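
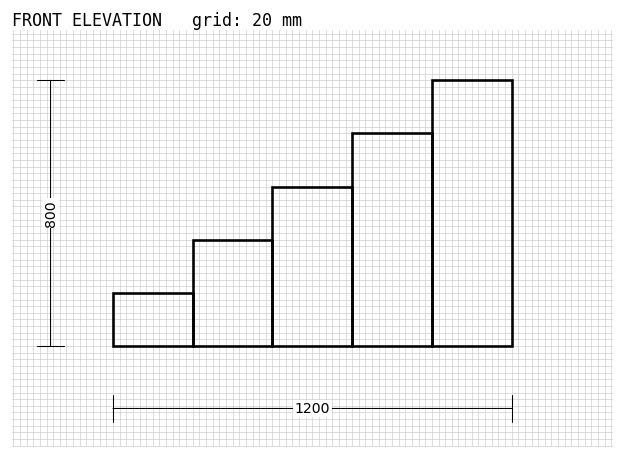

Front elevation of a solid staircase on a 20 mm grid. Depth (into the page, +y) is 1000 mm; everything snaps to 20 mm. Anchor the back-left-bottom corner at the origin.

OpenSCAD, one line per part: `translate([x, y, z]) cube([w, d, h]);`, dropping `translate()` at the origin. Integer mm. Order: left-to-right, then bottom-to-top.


cube([240, 1000, 160]);
translate([240, 0, 0]) cube([240, 1000, 320]);
translate([480, 0, 0]) cube([240, 1000, 480]);
translate([720, 0, 0]) cube([240, 1000, 640]);
translate([960, 0, 0]) cube([240, 1000, 800]);


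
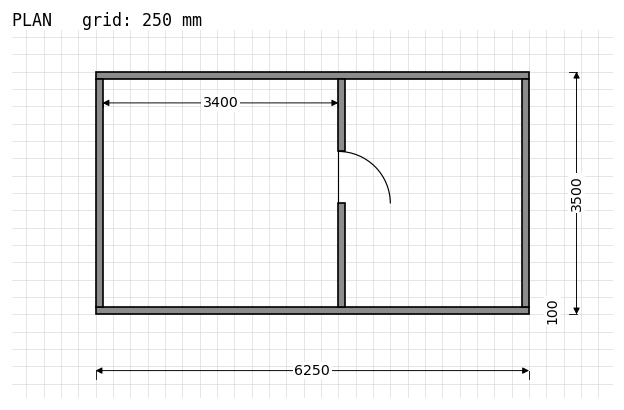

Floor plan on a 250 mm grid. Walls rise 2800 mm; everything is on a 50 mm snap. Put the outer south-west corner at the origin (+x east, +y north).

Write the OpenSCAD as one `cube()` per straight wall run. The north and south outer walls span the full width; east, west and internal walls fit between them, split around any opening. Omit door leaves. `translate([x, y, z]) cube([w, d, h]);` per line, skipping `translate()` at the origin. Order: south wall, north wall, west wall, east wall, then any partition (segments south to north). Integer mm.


cube([6250, 100, 2800]);
translate([0, 3400, 0]) cube([6250, 100, 2800]);
translate([0, 100, 0]) cube([100, 3300, 2800]);
translate([6150, 100, 0]) cube([100, 3300, 2800]);
translate([3500, 100, 0]) cube([100, 1500, 2800]);
translate([3500, 2350, 0]) cube([100, 1050, 2800]);


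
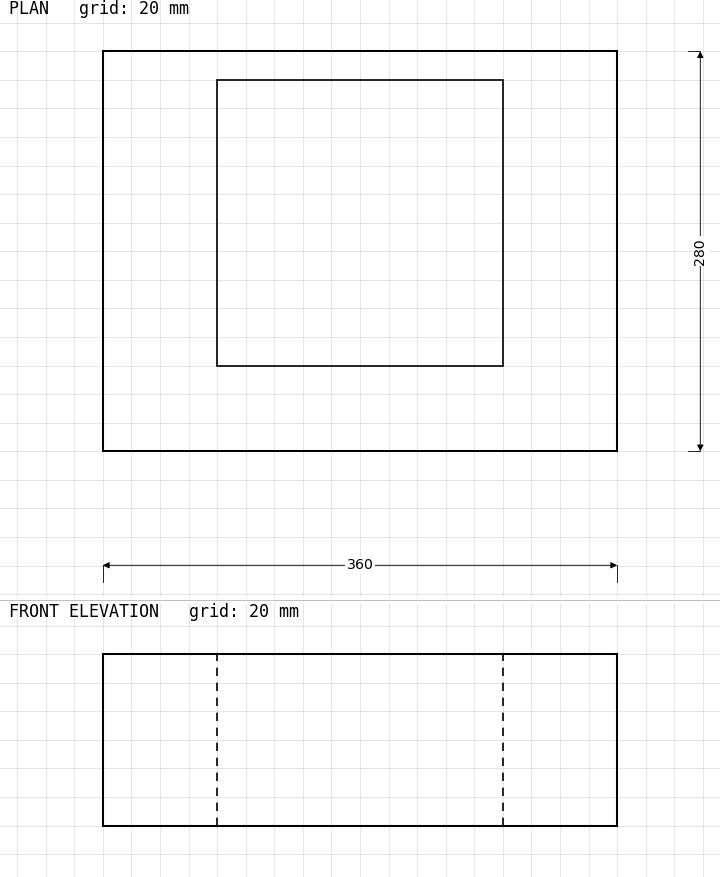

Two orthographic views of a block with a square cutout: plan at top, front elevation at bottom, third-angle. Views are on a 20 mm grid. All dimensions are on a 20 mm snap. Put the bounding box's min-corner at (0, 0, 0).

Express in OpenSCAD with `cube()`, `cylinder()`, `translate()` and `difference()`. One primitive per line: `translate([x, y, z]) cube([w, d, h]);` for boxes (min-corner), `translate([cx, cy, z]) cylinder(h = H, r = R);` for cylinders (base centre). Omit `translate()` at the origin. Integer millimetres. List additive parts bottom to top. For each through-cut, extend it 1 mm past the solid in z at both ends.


difference() {
  cube([360, 280, 120]);
  translate([80, 60, -1]) cube([200, 200, 122]);
}


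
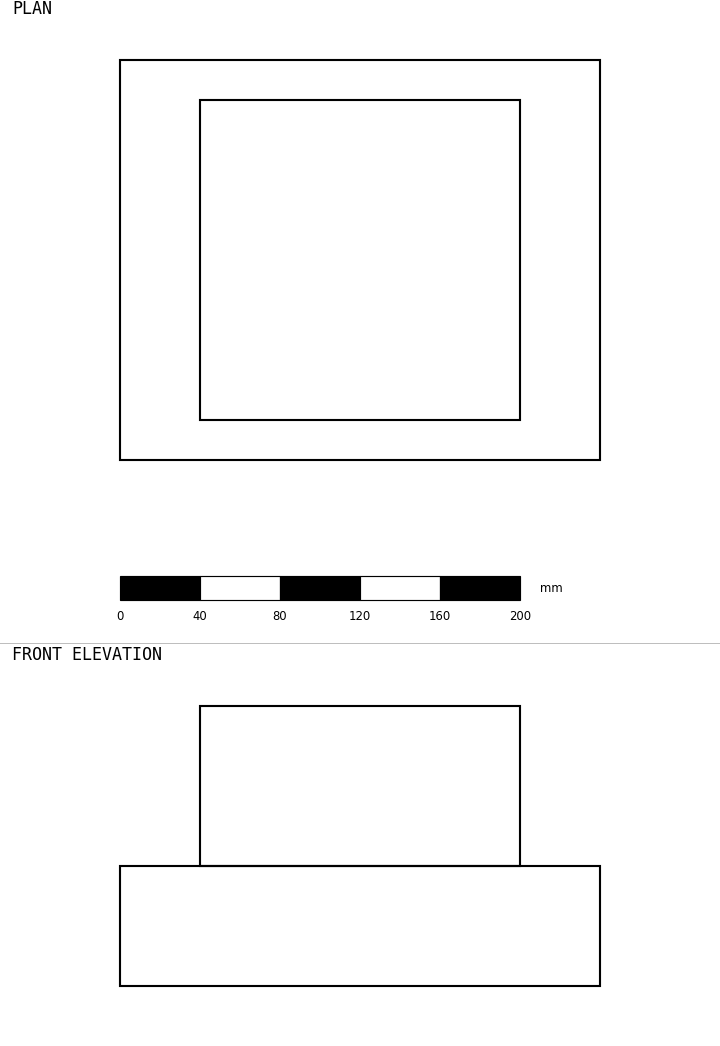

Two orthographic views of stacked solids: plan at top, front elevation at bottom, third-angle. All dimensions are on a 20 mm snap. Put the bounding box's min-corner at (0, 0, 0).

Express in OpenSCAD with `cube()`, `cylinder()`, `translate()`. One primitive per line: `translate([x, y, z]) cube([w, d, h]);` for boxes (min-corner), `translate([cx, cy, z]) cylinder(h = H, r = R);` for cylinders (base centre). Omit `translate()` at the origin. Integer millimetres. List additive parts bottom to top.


cube([240, 200, 60]);
translate([40, 20, 60]) cube([160, 160, 80]);


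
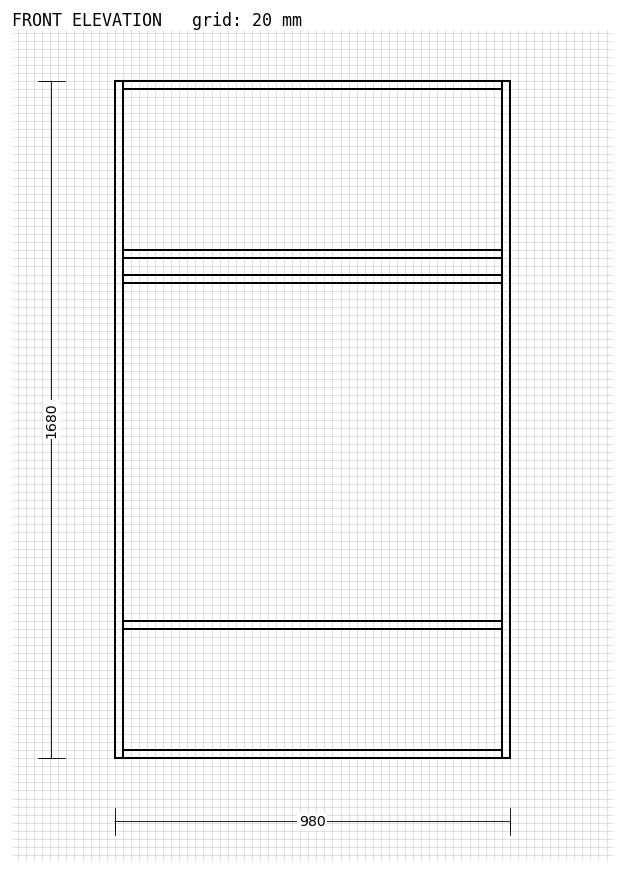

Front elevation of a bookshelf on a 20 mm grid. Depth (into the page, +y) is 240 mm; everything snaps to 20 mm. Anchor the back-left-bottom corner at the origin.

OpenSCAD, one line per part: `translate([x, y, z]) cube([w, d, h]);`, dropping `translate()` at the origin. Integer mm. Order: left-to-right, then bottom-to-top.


cube([20, 240, 1680]);
translate([20, 0, 0]) cube([940, 240, 20]);
translate([20, 0, 320]) cube([940, 240, 20]);
translate([20, 0, 1180]) cube([940, 240, 20]);
translate([20, 0, 1240]) cube([940, 240, 20]);
translate([20, 0, 1660]) cube([940, 240, 20]);
translate([960, 0, 0]) cube([20, 240, 1680]);


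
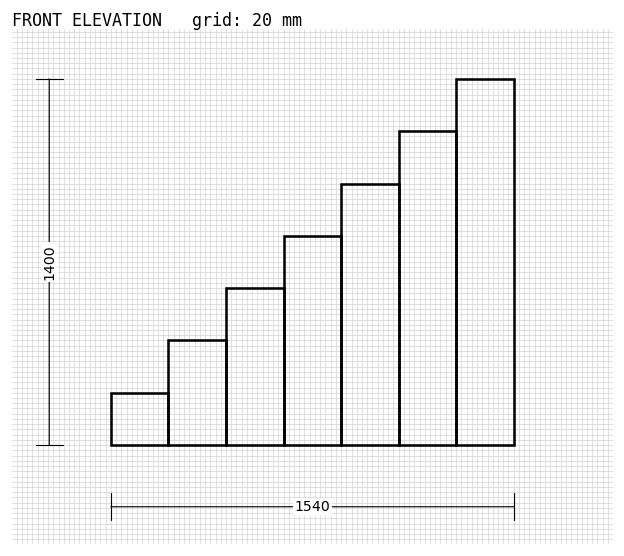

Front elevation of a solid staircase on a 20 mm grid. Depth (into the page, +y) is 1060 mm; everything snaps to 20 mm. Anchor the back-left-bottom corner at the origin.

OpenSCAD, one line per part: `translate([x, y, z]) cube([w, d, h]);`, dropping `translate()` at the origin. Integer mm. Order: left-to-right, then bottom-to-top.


cube([220, 1060, 200]);
translate([220, 0, 0]) cube([220, 1060, 400]);
translate([440, 0, 0]) cube([220, 1060, 600]);
translate([660, 0, 0]) cube([220, 1060, 800]);
translate([880, 0, 0]) cube([220, 1060, 1000]);
translate([1100, 0, 0]) cube([220, 1060, 1200]);
translate([1320, 0, 0]) cube([220, 1060, 1400]);


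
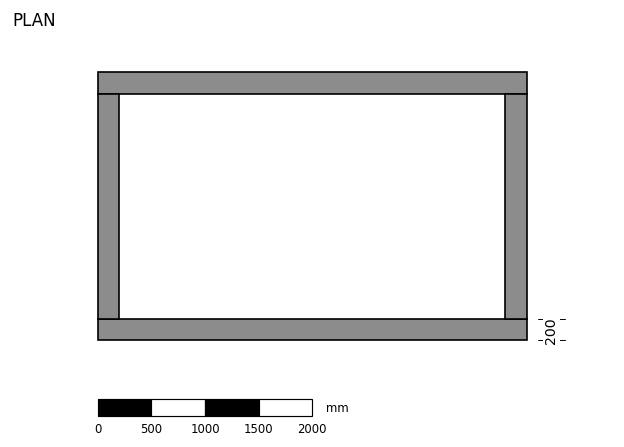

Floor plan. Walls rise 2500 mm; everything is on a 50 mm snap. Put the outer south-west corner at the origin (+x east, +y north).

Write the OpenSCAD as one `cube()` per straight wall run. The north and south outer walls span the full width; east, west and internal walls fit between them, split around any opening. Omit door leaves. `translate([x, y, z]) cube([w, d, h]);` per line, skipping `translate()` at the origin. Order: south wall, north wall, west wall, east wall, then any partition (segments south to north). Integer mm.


cube([4000, 200, 2500]);
translate([0, 2300, 0]) cube([4000, 200, 2500]);
translate([0, 200, 0]) cube([200, 2100, 2500]);
translate([3800, 200, 0]) cube([200, 2100, 2500]);


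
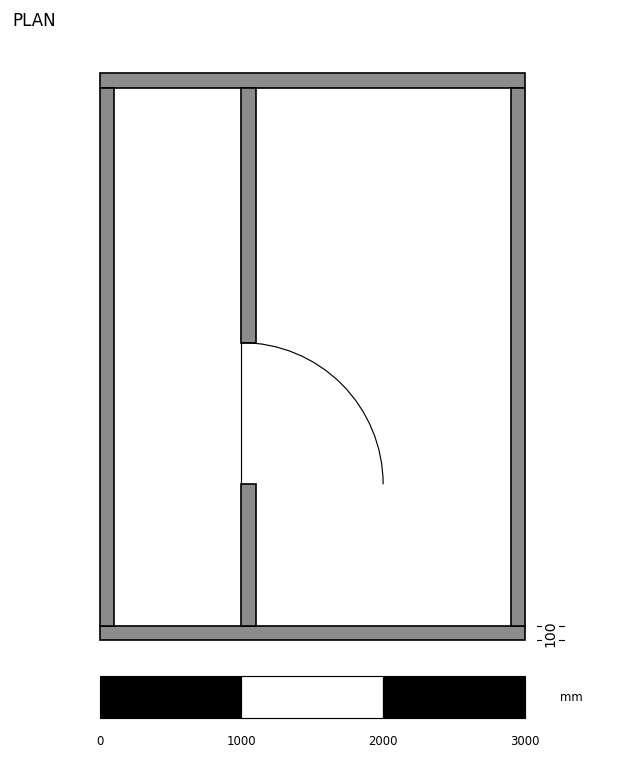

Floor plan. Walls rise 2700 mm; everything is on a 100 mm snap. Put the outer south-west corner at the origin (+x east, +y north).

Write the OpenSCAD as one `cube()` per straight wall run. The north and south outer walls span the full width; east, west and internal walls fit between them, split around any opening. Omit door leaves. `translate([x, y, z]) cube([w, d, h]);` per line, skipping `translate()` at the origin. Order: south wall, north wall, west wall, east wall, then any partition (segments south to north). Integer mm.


cube([3000, 100, 2700]);
translate([0, 3900, 0]) cube([3000, 100, 2700]);
translate([0, 100, 0]) cube([100, 3800, 2700]);
translate([2900, 100, 0]) cube([100, 3800, 2700]);
translate([1000, 100, 0]) cube([100, 1000, 2700]);
translate([1000, 2100, 0]) cube([100, 1800, 2700]);


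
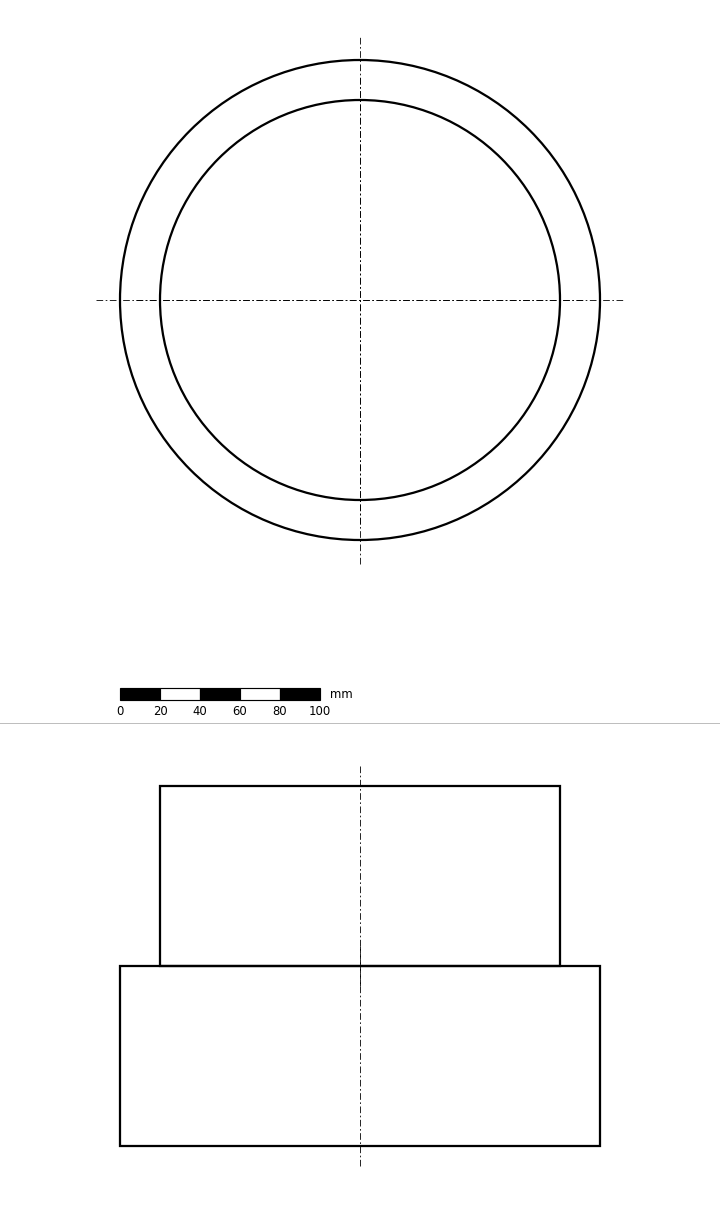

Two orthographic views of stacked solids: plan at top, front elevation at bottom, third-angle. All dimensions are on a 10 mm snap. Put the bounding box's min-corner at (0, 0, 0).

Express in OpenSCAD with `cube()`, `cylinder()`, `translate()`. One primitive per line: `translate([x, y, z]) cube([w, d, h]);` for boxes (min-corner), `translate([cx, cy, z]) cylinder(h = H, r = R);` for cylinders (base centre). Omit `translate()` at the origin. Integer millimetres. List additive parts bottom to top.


translate([120, 120, 0]) cylinder(h = 90, r = 120);
translate([120, 120, 90]) cylinder(h = 90, r = 100);


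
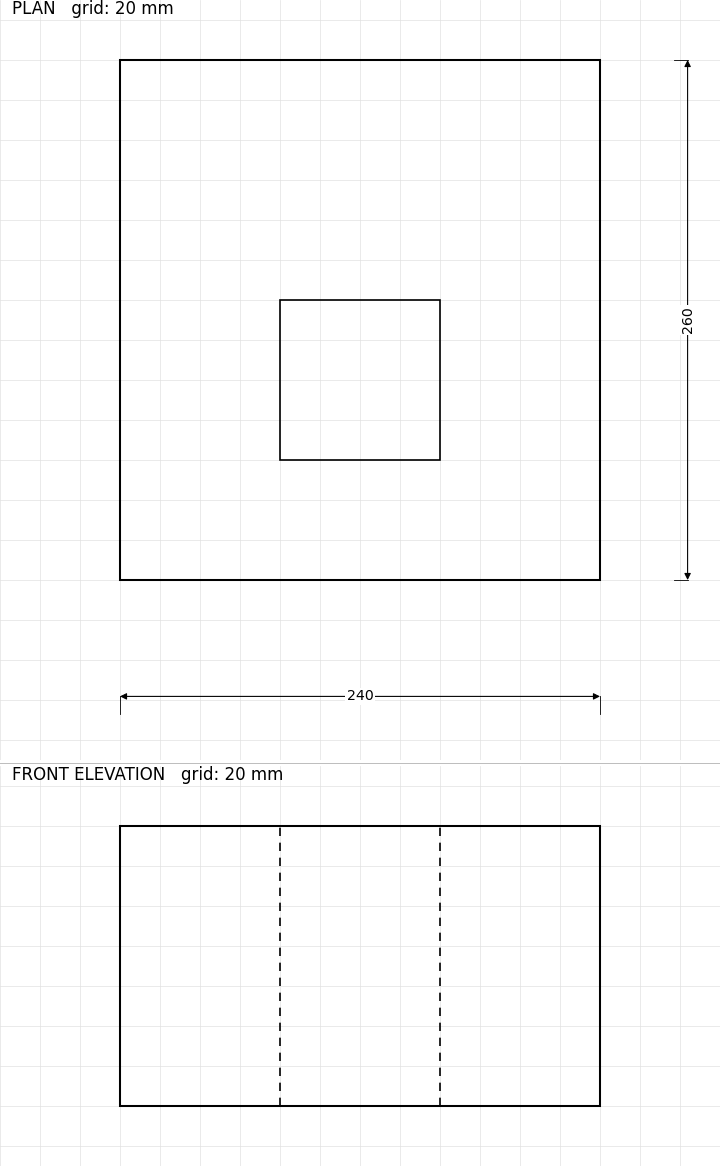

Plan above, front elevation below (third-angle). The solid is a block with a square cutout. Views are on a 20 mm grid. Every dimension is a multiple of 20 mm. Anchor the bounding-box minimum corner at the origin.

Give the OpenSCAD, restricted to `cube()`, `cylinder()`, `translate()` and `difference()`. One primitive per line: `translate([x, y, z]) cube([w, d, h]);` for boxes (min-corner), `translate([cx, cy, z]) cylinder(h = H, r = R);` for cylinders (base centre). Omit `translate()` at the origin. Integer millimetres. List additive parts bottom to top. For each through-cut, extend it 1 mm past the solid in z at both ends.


difference() {
  cube([240, 260, 140]);
  translate([80, 60, -1]) cube([80, 80, 142]);
}


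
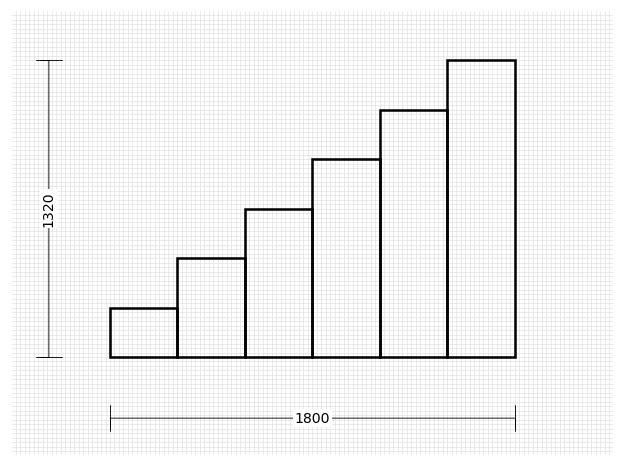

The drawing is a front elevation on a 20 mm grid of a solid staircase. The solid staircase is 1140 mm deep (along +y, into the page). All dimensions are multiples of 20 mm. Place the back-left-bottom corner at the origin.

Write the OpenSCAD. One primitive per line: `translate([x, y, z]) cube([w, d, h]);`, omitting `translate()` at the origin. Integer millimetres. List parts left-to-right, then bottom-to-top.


cube([300, 1140, 220]);
translate([300, 0, 0]) cube([300, 1140, 440]);
translate([600, 0, 0]) cube([300, 1140, 660]);
translate([900, 0, 0]) cube([300, 1140, 880]);
translate([1200, 0, 0]) cube([300, 1140, 1100]);
translate([1500, 0, 0]) cube([300, 1140, 1320]);


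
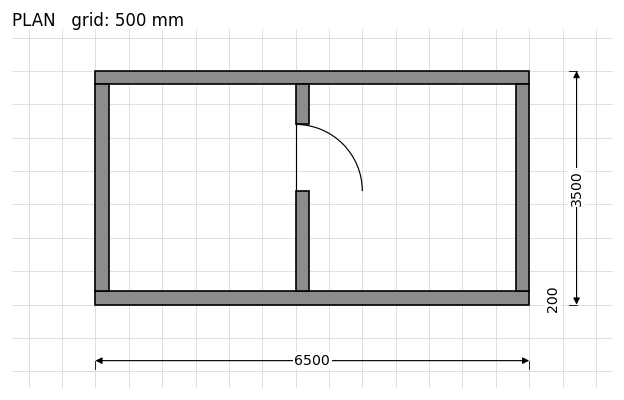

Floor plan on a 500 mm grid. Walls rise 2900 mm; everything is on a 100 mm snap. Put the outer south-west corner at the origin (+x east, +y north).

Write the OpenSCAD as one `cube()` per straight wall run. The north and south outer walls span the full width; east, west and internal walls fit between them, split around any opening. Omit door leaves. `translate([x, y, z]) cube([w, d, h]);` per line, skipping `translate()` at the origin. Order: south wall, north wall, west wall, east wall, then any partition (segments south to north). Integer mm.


cube([6500, 200, 2900]);
translate([0, 3300, 0]) cube([6500, 200, 2900]);
translate([0, 200, 0]) cube([200, 3100, 2900]);
translate([6300, 200, 0]) cube([200, 3100, 2900]);
translate([3000, 200, 0]) cube([200, 1500, 2900]);
translate([3000, 2700, 0]) cube([200, 600, 2900]);


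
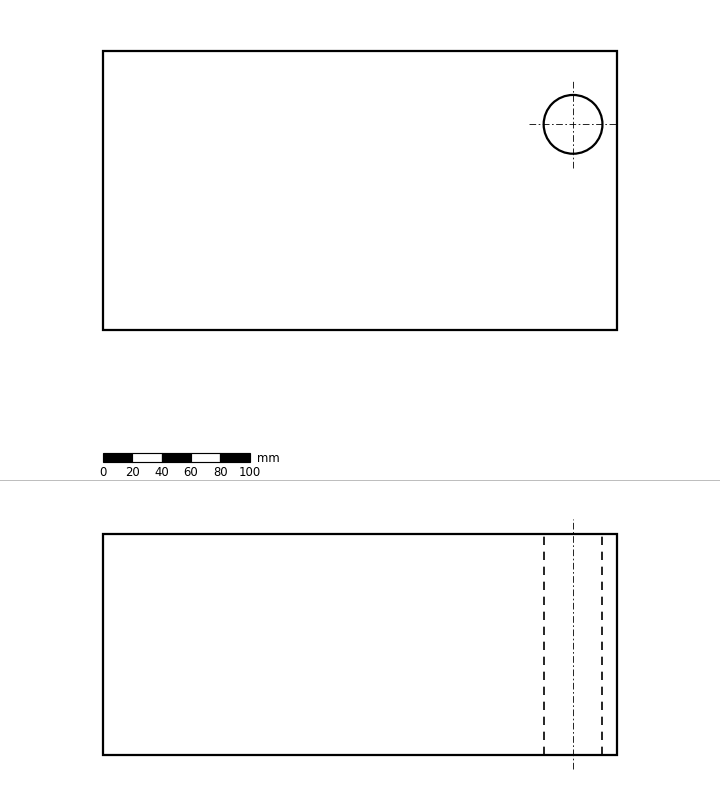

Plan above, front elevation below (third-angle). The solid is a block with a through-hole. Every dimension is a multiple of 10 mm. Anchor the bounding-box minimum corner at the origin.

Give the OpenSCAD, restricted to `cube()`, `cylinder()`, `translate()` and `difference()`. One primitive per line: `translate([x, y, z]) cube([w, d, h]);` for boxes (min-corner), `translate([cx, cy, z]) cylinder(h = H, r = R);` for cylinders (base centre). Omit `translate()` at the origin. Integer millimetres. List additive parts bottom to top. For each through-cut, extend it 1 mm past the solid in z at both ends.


difference() {
  cube([350, 190, 150]);
  translate([320, 140, -1]) cylinder(h = 152, r = 20);
}


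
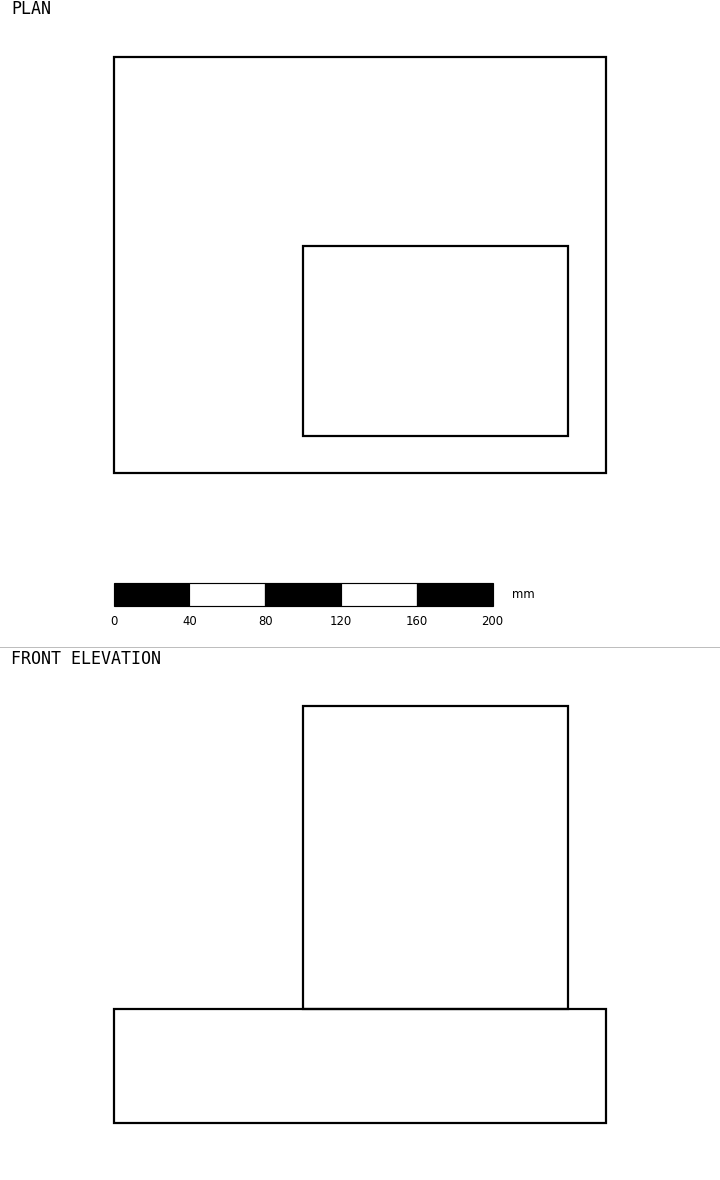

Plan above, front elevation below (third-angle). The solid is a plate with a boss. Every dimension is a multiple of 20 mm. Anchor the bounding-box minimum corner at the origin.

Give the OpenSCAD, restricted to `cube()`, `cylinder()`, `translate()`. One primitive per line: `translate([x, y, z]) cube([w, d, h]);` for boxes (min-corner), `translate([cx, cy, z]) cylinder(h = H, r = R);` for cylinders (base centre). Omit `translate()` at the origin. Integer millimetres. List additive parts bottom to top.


cube([260, 220, 60]);
translate([100, 20, 60]) cube([140, 100, 160]);


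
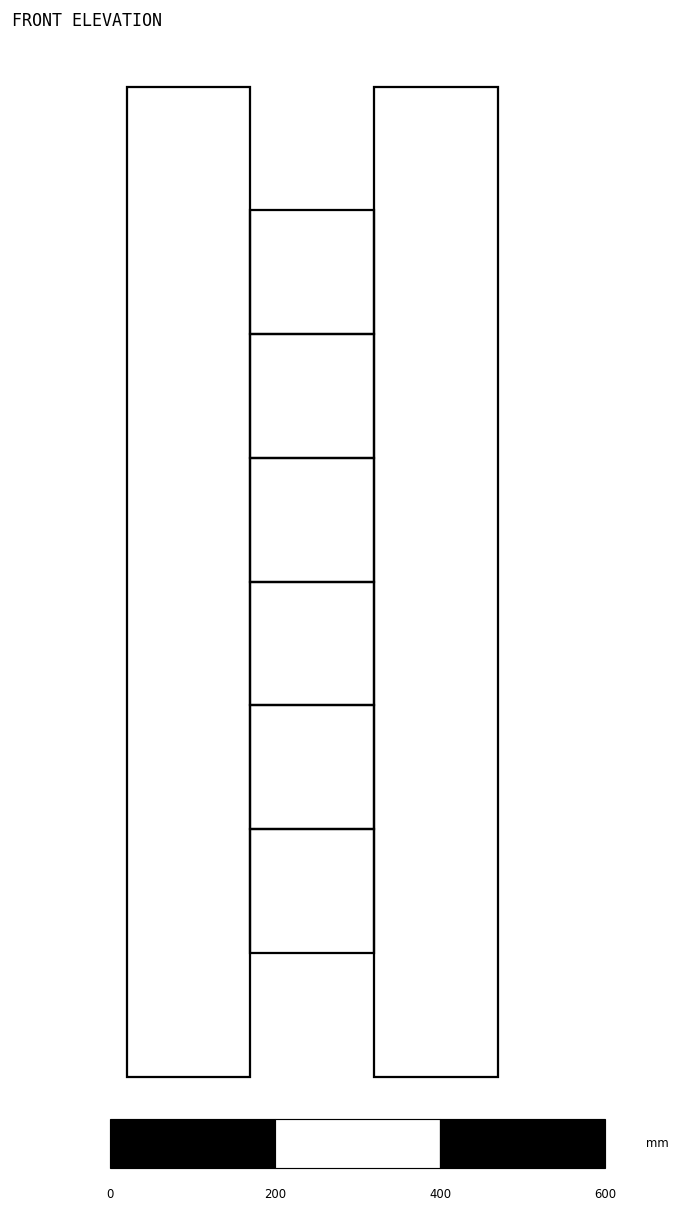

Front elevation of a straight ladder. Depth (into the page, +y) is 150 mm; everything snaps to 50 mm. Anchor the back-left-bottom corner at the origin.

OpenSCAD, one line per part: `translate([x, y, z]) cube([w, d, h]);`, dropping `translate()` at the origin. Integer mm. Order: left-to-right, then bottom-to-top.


cube([150, 150, 1200]);
translate([150, 0, 150]) cube([150, 150, 150]);
translate([150, 0, 300]) cube([150, 150, 150]);
translate([150, 0, 450]) cube([150, 150, 150]);
translate([150, 0, 600]) cube([150, 150, 150]);
translate([150, 0, 750]) cube([150, 150, 150]);
translate([150, 0, 900]) cube([150, 150, 150]);
translate([300, 0, 0]) cube([150, 150, 1200]);


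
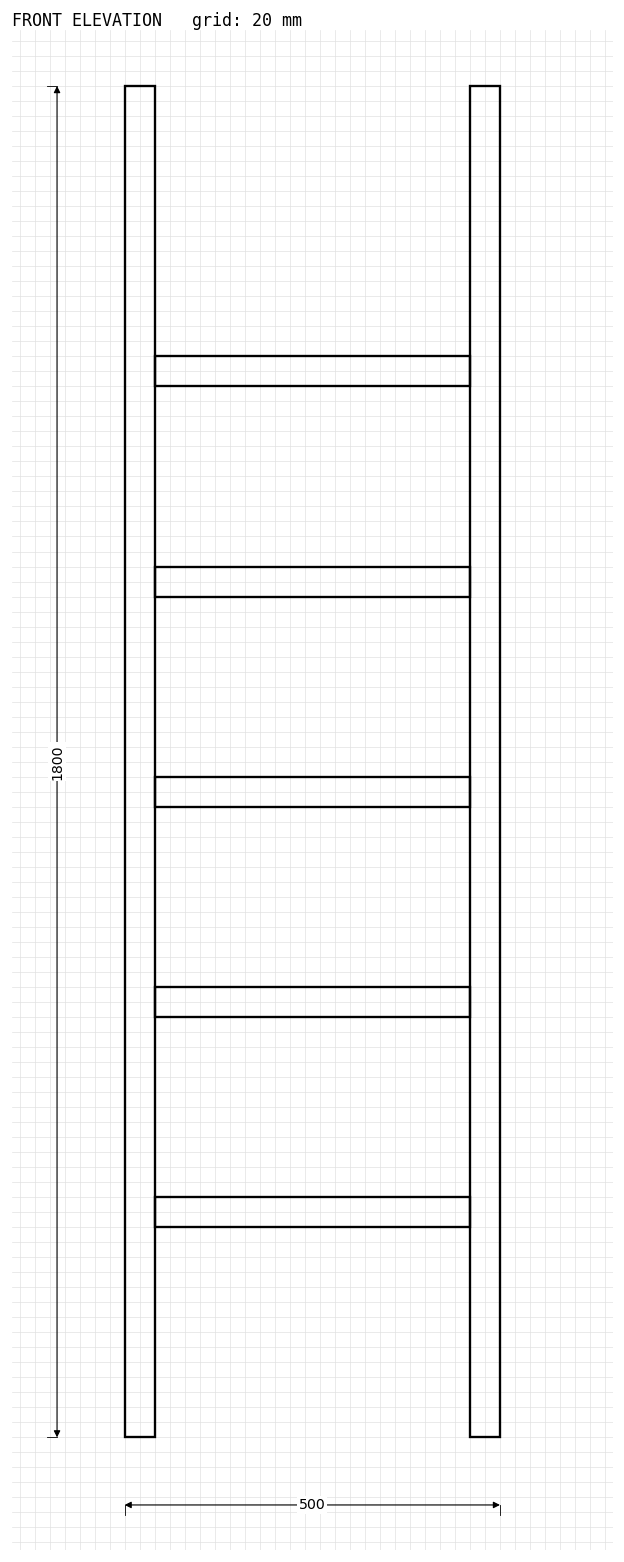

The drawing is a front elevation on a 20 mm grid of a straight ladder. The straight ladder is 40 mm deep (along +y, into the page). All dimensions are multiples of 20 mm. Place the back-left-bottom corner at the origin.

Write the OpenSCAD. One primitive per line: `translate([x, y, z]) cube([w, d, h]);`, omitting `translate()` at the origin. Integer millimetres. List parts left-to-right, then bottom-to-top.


cube([40, 40, 1800]);
translate([40, 0, 280]) cube([420, 40, 40]);
translate([40, 0, 560]) cube([420, 40, 40]);
translate([40, 0, 840]) cube([420, 40, 40]);
translate([40, 0, 1120]) cube([420, 40, 40]);
translate([40, 0, 1400]) cube([420, 40, 40]);
translate([460, 0, 0]) cube([40, 40, 1800]);


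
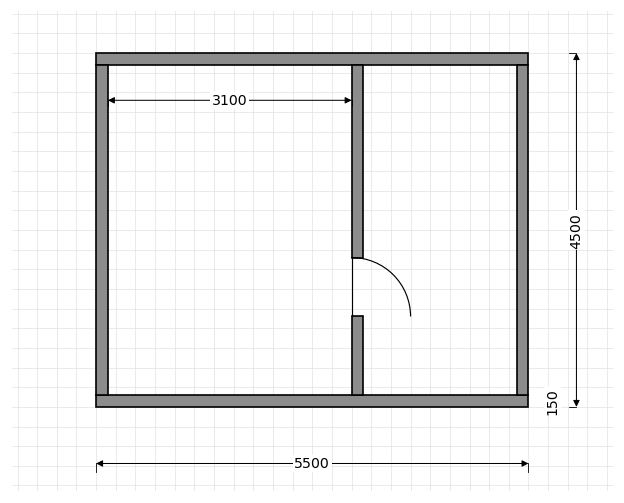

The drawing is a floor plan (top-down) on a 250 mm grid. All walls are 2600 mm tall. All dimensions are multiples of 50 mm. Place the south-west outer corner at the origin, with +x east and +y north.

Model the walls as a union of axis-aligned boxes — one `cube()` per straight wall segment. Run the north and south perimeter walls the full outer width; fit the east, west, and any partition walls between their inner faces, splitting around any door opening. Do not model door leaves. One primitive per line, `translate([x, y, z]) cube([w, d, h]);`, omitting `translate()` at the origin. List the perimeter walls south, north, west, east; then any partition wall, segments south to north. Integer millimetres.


cube([5500, 150, 2600]);
translate([0, 4350, 0]) cube([5500, 150, 2600]);
translate([0, 150, 0]) cube([150, 4200, 2600]);
translate([5350, 150, 0]) cube([150, 4200, 2600]);
translate([3250, 150, 0]) cube([150, 1000, 2600]);
translate([3250, 1900, 0]) cube([150, 2450, 2600]);


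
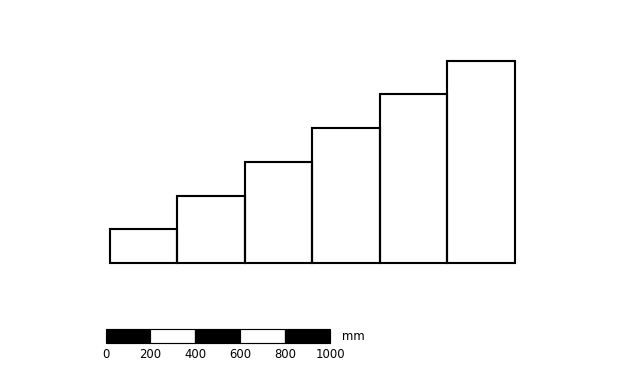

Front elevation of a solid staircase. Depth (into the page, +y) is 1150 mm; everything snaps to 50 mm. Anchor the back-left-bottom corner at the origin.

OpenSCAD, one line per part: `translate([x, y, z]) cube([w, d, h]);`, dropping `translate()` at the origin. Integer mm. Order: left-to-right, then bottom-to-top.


cube([300, 1150, 150]);
translate([300, 0, 0]) cube([300, 1150, 300]);
translate([600, 0, 0]) cube([300, 1150, 450]);
translate([900, 0, 0]) cube([300, 1150, 600]);
translate([1200, 0, 0]) cube([300, 1150, 750]);
translate([1500, 0, 0]) cube([300, 1150, 900]);


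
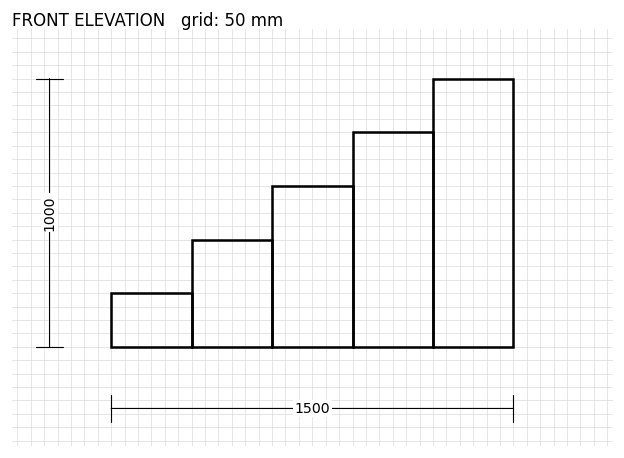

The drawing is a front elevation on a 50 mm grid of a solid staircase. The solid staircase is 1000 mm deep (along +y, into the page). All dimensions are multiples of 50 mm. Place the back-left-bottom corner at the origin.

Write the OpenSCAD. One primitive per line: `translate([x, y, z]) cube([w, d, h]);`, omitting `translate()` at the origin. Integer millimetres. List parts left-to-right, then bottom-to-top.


cube([300, 1000, 200]);
translate([300, 0, 0]) cube([300, 1000, 400]);
translate([600, 0, 0]) cube([300, 1000, 600]);
translate([900, 0, 0]) cube([300, 1000, 800]);
translate([1200, 0, 0]) cube([300, 1000, 1000]);


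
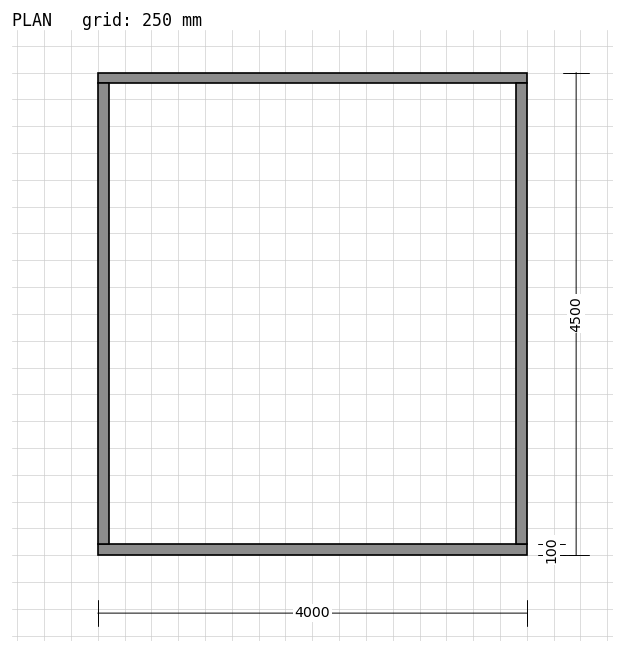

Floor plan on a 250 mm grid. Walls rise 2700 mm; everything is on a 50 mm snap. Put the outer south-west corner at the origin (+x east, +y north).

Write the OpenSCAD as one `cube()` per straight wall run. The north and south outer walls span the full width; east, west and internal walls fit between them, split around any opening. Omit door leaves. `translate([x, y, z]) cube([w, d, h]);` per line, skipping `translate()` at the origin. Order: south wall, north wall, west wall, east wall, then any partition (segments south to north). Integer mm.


cube([4000, 100, 2700]);
translate([0, 4400, 0]) cube([4000, 100, 2700]);
translate([0, 100, 0]) cube([100, 4300, 2700]);
translate([3900, 100, 0]) cube([100, 4300, 2700]);


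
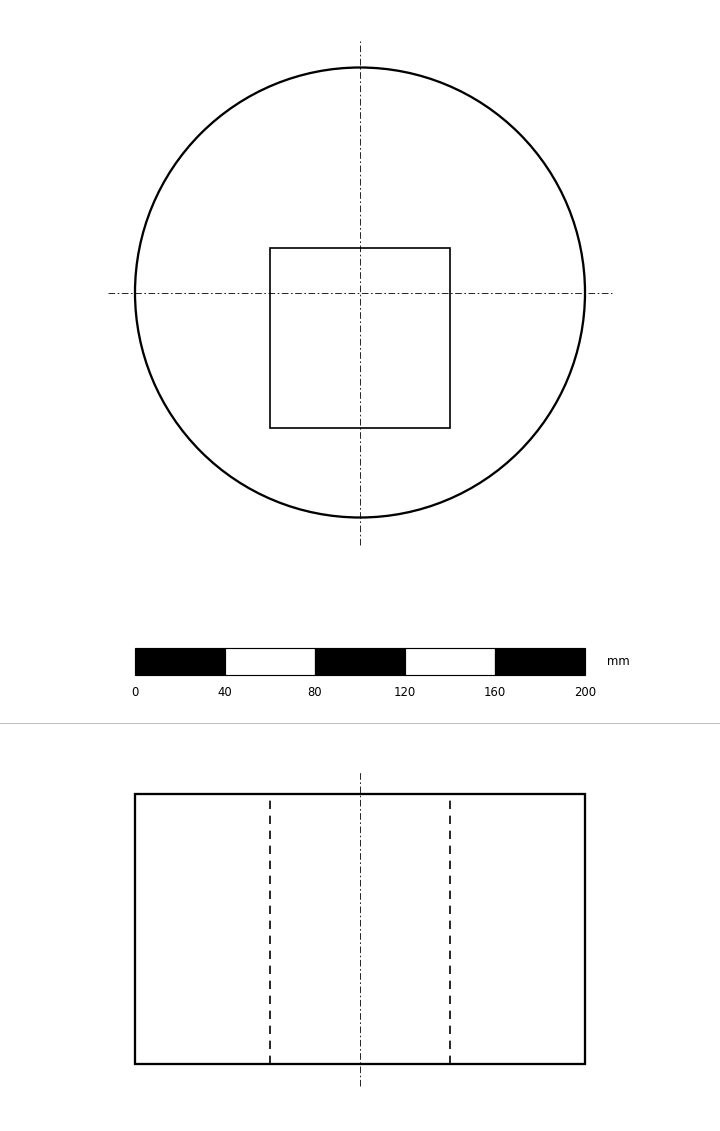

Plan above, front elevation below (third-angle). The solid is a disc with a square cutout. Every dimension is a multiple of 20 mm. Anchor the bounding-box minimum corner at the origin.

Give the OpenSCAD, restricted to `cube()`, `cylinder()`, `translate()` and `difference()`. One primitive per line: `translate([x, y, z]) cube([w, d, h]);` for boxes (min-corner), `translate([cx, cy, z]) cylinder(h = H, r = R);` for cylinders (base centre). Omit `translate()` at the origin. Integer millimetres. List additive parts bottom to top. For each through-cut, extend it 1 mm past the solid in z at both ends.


difference() {
  translate([100, 100, 0]) cylinder(h = 120, r = 100);
  translate([60, 40, -1]) cube([80, 80, 122]);
}


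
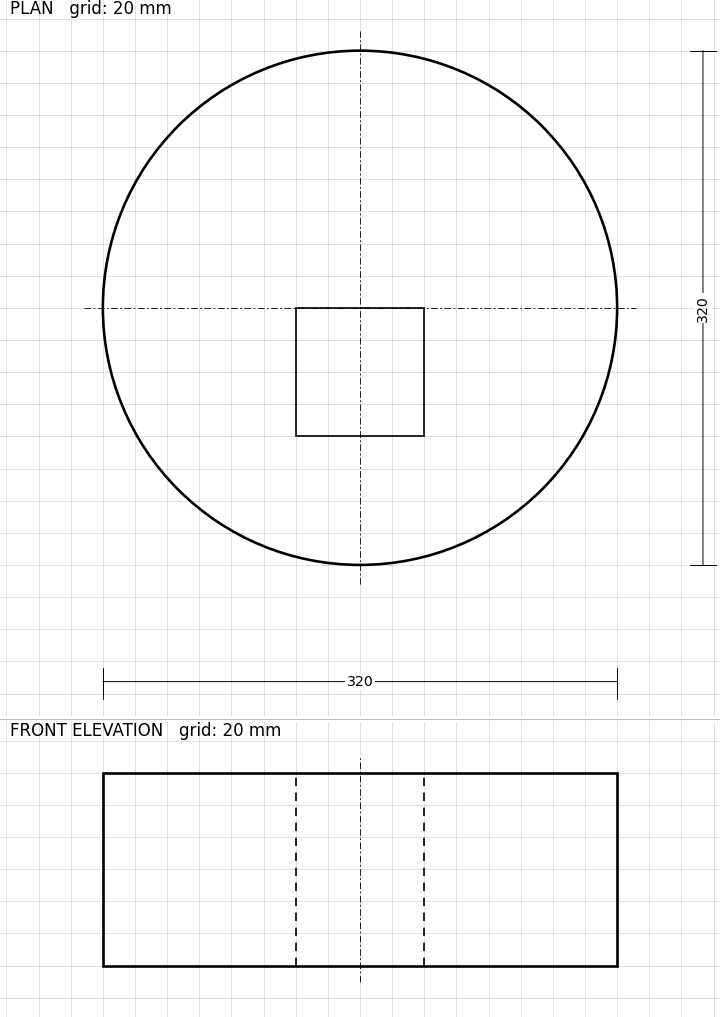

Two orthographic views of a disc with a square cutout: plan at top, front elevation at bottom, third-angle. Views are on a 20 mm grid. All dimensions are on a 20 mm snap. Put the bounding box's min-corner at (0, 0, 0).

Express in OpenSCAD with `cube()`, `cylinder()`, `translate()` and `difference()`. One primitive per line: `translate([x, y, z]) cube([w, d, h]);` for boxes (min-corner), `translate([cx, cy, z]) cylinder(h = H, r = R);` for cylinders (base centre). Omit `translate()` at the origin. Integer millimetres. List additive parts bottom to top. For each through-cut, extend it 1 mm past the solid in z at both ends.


difference() {
  translate([160, 160, 0]) cylinder(h = 120, r = 160);
  translate([120, 80, -1]) cube([80, 80, 122]);
}


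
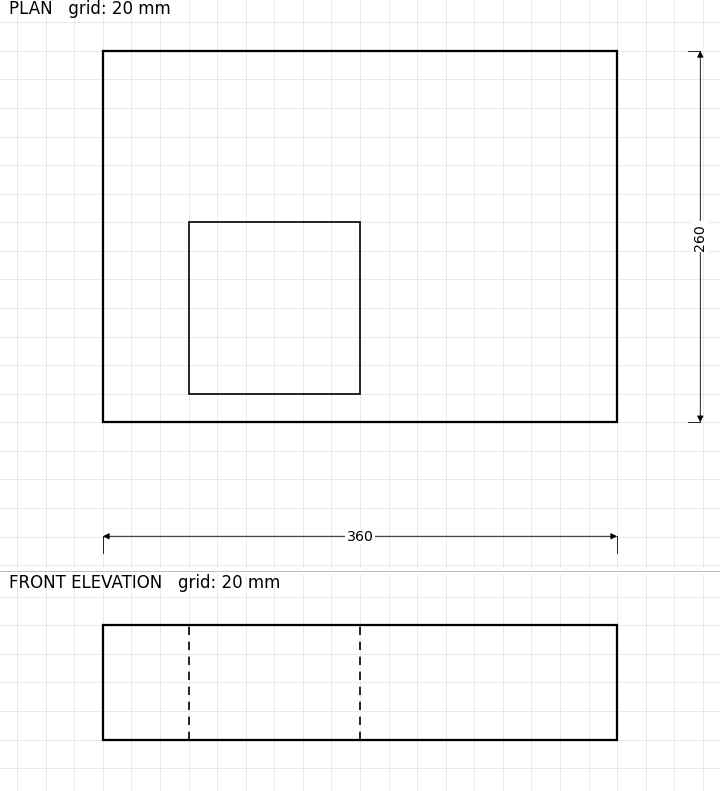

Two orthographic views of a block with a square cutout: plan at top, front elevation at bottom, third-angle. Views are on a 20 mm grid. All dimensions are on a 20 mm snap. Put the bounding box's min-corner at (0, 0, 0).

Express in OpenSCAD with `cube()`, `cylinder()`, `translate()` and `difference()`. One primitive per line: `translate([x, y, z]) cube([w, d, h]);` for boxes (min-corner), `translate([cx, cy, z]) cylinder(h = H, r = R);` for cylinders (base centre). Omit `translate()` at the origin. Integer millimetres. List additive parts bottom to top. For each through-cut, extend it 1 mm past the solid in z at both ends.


difference() {
  cube([360, 260, 80]);
  translate([60, 20, -1]) cube([120, 120, 82]);
}


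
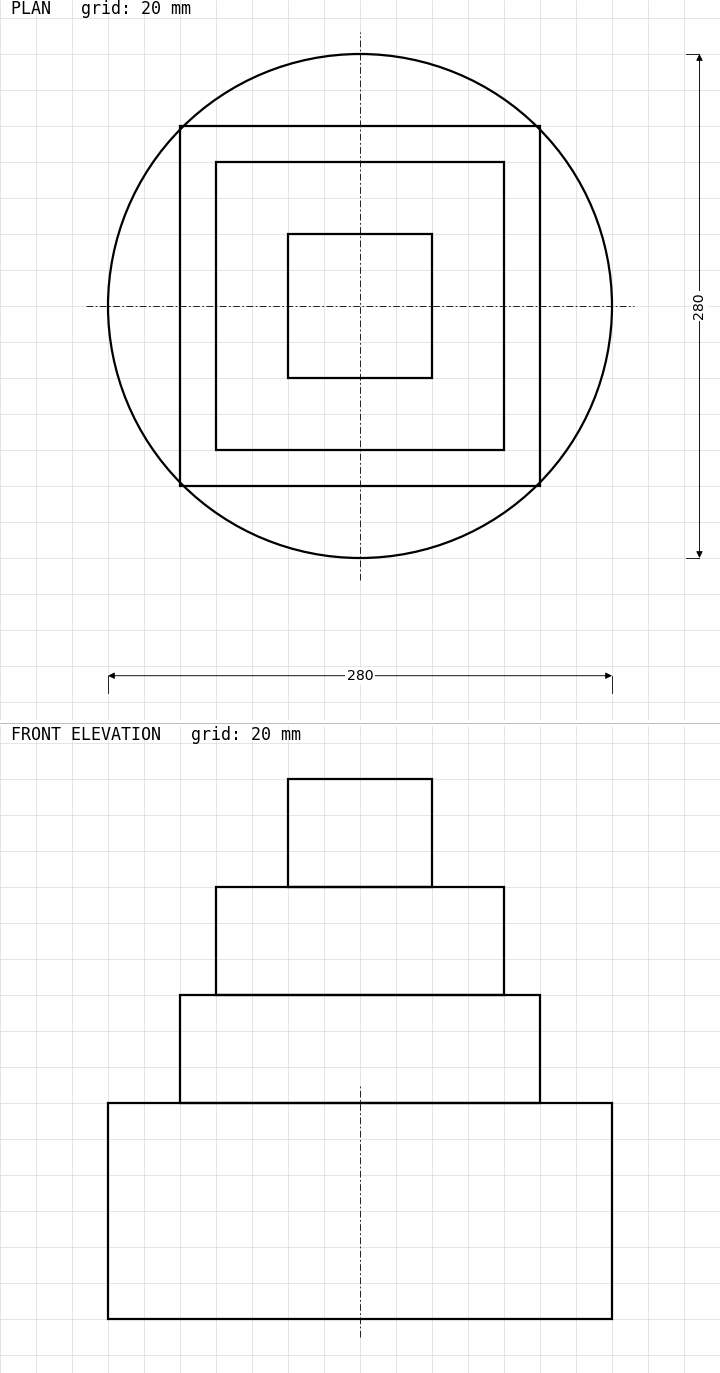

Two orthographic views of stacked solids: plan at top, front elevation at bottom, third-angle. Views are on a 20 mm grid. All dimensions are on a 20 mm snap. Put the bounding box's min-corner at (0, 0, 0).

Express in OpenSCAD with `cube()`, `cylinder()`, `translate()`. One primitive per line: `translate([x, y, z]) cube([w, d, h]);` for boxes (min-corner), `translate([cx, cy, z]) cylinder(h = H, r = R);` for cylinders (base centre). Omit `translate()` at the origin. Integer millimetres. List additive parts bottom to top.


translate([140, 140, 0]) cylinder(h = 120, r = 140);
translate([40, 40, 120]) cube([200, 200, 60]);
translate([60, 60, 180]) cube([160, 160, 60]);
translate([100, 100, 240]) cube([80, 80, 60]);


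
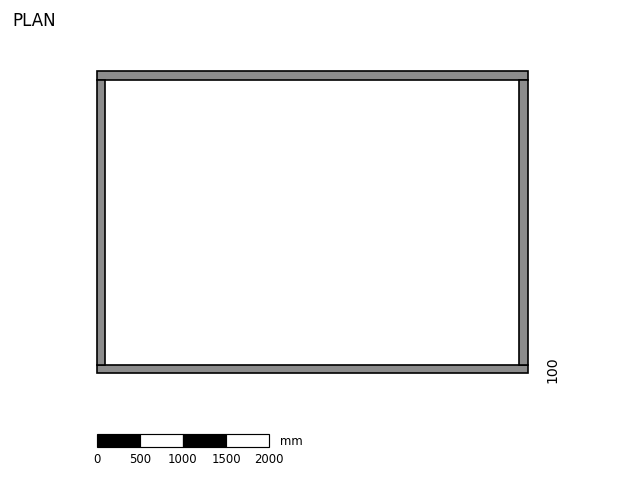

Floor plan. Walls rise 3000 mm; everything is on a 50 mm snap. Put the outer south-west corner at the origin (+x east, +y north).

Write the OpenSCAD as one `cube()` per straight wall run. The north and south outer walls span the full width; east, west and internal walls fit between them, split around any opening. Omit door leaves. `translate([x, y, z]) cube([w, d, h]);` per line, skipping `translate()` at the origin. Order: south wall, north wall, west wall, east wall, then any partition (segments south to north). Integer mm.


cube([5000, 100, 3000]);
translate([0, 3400, 0]) cube([5000, 100, 3000]);
translate([0, 100, 0]) cube([100, 3300, 3000]);
translate([4900, 100, 0]) cube([100, 3300, 3000]);


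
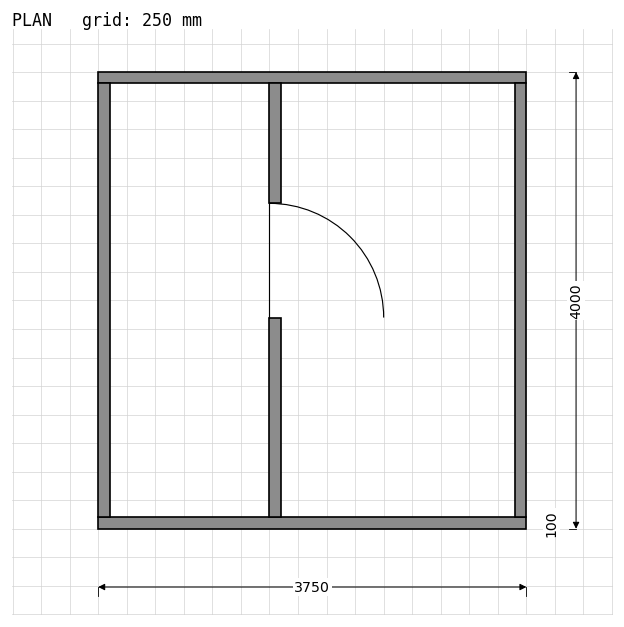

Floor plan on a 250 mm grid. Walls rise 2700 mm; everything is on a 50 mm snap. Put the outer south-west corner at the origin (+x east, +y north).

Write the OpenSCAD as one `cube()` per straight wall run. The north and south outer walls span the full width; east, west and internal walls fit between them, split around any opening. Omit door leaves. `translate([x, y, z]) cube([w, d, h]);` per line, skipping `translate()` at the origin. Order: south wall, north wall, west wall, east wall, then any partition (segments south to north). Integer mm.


cube([3750, 100, 2700]);
translate([0, 3900, 0]) cube([3750, 100, 2700]);
translate([0, 100, 0]) cube([100, 3800, 2700]);
translate([3650, 100, 0]) cube([100, 3800, 2700]);
translate([1500, 100, 0]) cube([100, 1750, 2700]);
translate([1500, 2850, 0]) cube([100, 1050, 2700]);


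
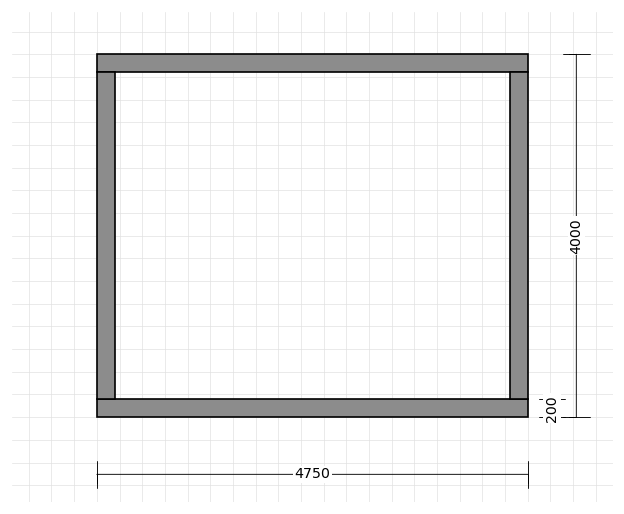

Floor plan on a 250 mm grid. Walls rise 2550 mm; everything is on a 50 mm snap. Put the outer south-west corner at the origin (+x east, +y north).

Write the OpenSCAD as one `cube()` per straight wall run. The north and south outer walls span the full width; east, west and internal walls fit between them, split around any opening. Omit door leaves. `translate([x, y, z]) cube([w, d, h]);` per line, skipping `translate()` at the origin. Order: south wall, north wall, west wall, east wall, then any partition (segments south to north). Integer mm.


cube([4750, 200, 2550]);
translate([0, 3800, 0]) cube([4750, 200, 2550]);
translate([0, 200, 0]) cube([200, 3600, 2550]);
translate([4550, 200, 0]) cube([200, 3600, 2550]);


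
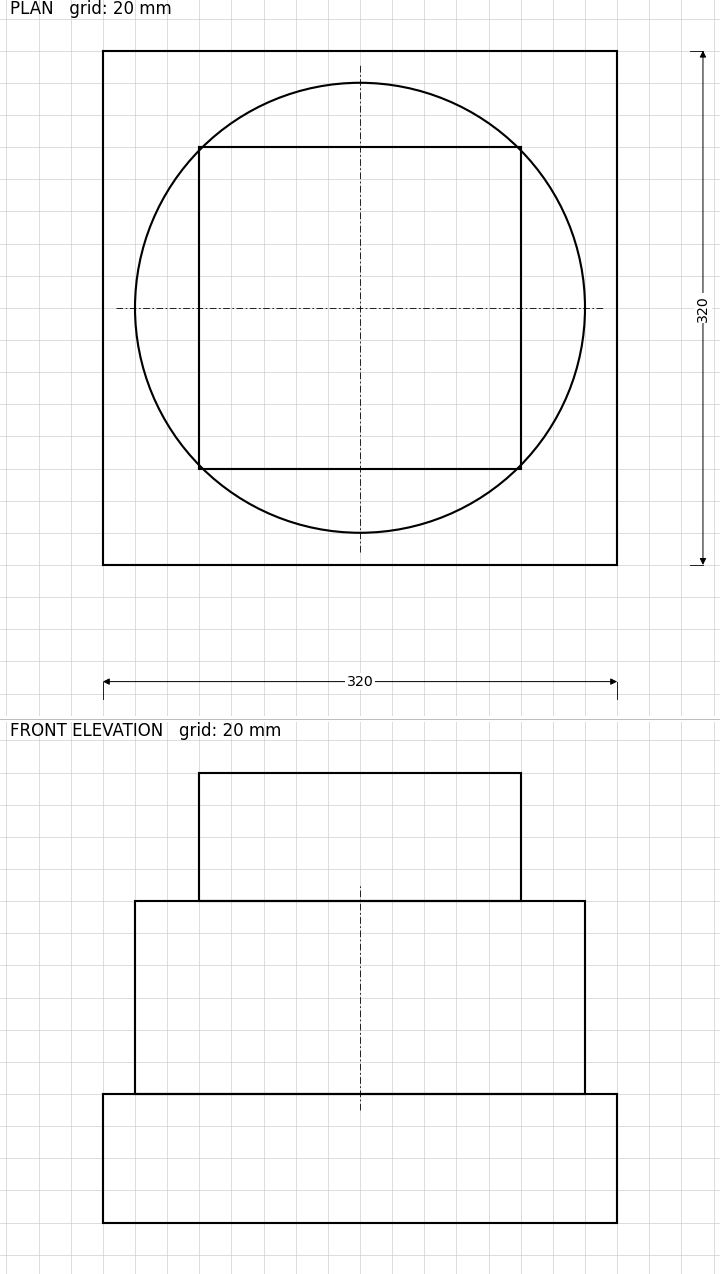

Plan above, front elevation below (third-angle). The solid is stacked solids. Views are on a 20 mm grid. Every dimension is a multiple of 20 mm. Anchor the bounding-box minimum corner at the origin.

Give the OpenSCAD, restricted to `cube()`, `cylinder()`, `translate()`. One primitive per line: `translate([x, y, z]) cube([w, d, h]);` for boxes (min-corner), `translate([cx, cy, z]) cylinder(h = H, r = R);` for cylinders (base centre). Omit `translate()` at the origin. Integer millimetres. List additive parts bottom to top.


cube([320, 320, 80]);
translate([160, 160, 80]) cylinder(h = 120, r = 140);
translate([60, 60, 200]) cube([200, 200, 80]);


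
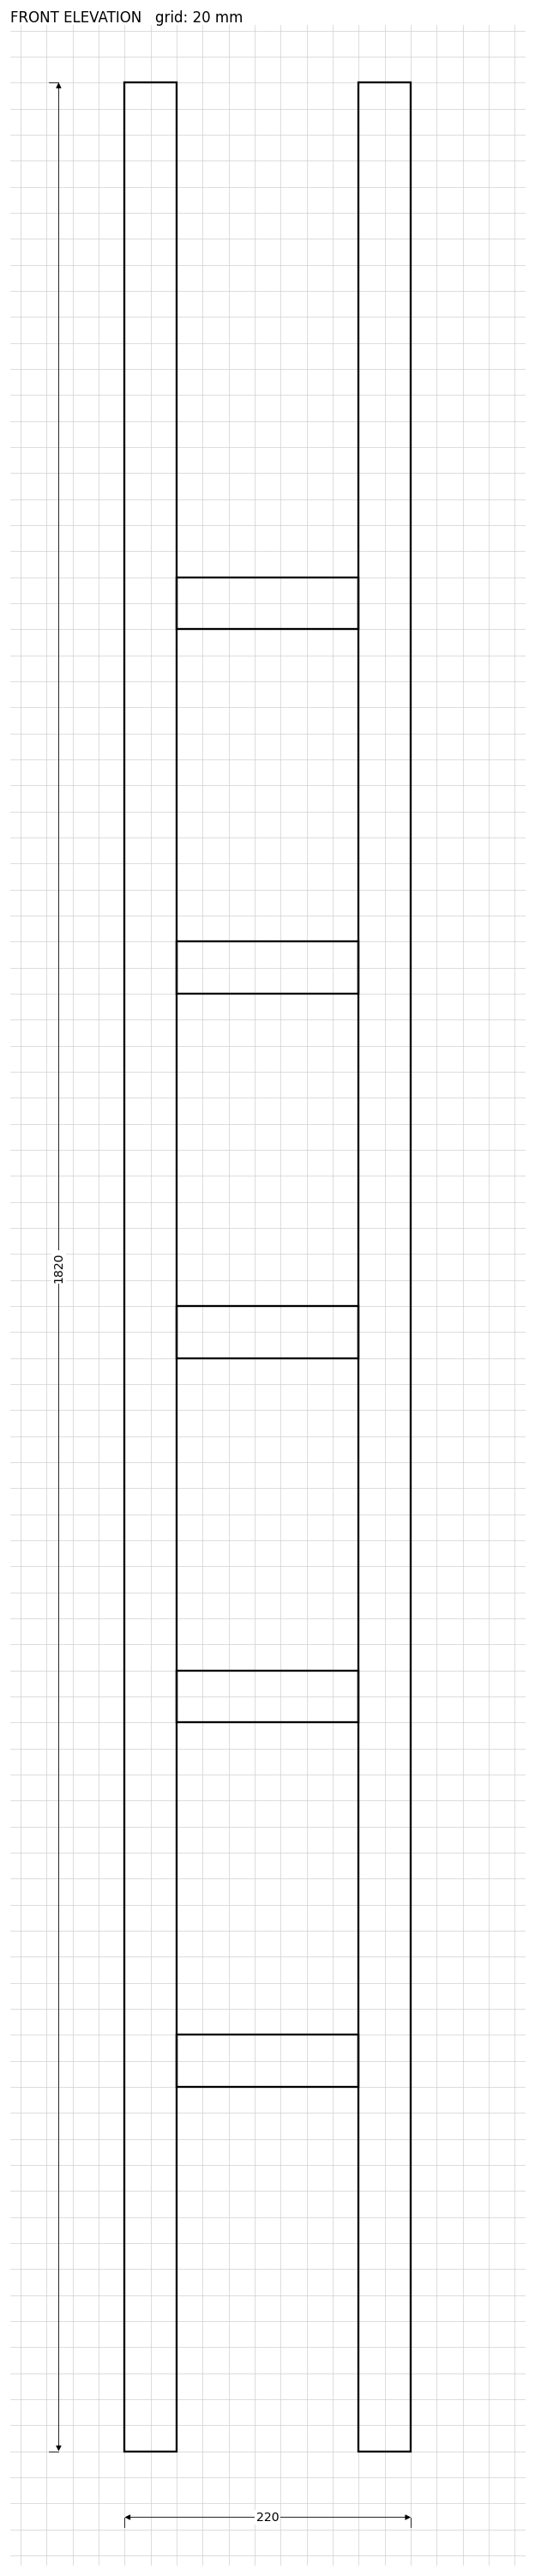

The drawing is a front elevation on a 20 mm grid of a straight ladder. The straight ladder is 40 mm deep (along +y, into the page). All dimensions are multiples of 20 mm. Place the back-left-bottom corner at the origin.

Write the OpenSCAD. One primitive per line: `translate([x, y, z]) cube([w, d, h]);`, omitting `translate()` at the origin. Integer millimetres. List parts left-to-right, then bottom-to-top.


cube([40, 40, 1820]);
translate([40, 0, 280]) cube([140, 40, 40]);
translate([40, 0, 560]) cube([140, 40, 40]);
translate([40, 0, 840]) cube([140, 40, 40]);
translate([40, 0, 1120]) cube([140, 40, 40]);
translate([40, 0, 1400]) cube([140, 40, 40]);
translate([180, 0, 0]) cube([40, 40, 1820]);


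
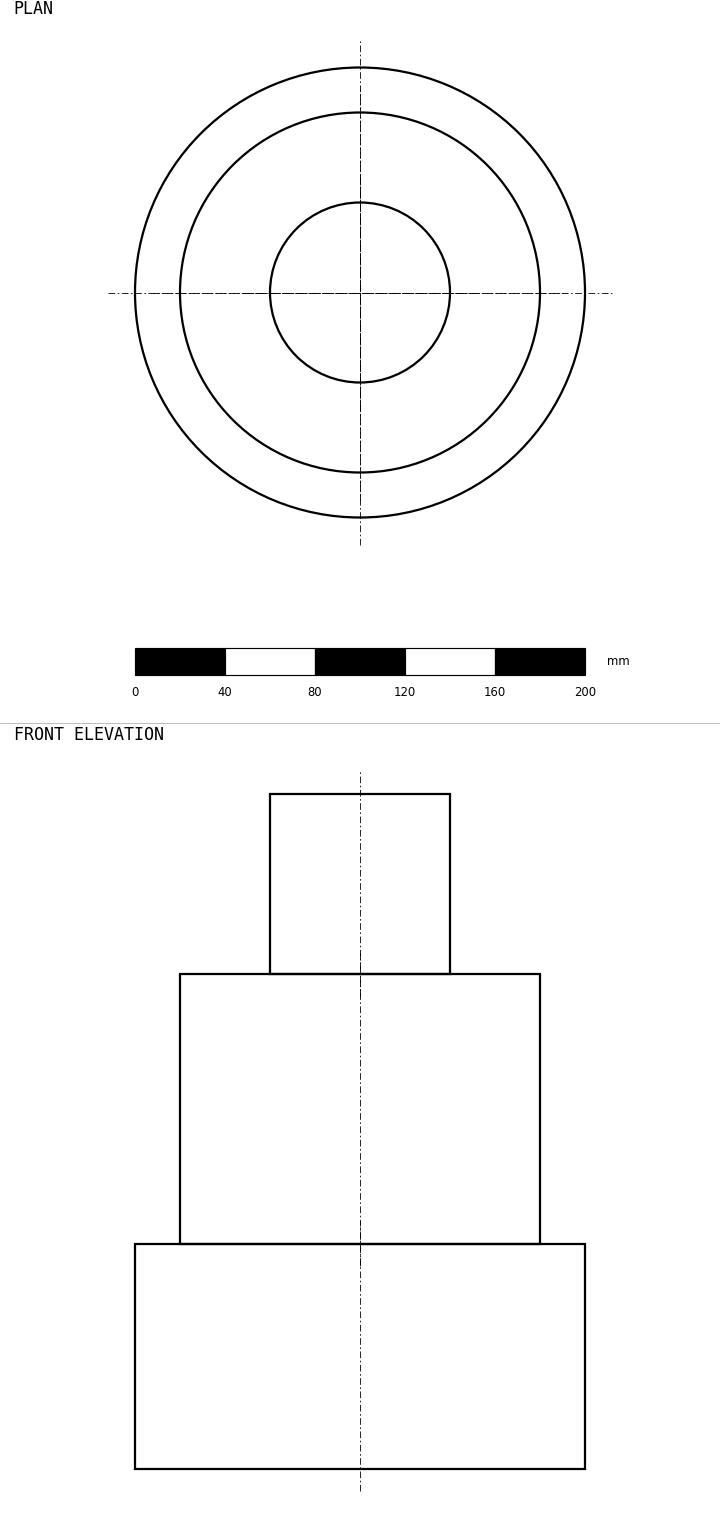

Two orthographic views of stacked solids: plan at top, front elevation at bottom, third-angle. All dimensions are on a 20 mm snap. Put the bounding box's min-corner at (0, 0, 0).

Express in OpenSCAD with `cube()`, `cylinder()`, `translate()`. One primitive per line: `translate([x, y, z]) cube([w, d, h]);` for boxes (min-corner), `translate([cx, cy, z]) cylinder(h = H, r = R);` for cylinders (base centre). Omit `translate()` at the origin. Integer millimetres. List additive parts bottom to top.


translate([100, 100, 0]) cylinder(h = 100, r = 100);
translate([100, 100, 100]) cylinder(h = 120, r = 80);
translate([100, 100, 220]) cylinder(h = 80, r = 40);


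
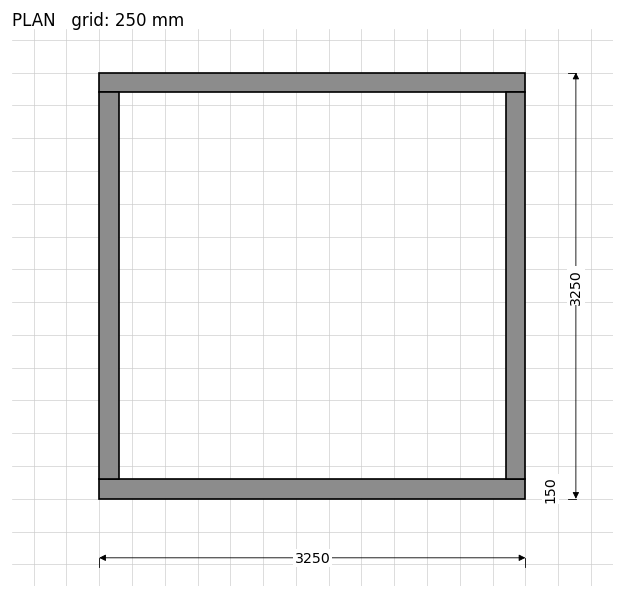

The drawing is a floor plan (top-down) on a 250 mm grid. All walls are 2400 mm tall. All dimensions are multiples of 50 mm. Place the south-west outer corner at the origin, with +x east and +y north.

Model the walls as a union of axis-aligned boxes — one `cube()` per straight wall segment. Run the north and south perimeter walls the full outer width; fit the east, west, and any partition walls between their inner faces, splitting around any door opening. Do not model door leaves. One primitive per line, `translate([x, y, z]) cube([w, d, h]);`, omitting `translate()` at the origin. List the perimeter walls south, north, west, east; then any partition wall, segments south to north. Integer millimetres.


cube([3250, 150, 2400]);
translate([0, 3100, 0]) cube([3250, 150, 2400]);
translate([0, 150, 0]) cube([150, 2950, 2400]);
translate([3100, 150, 0]) cube([150, 2950, 2400]);


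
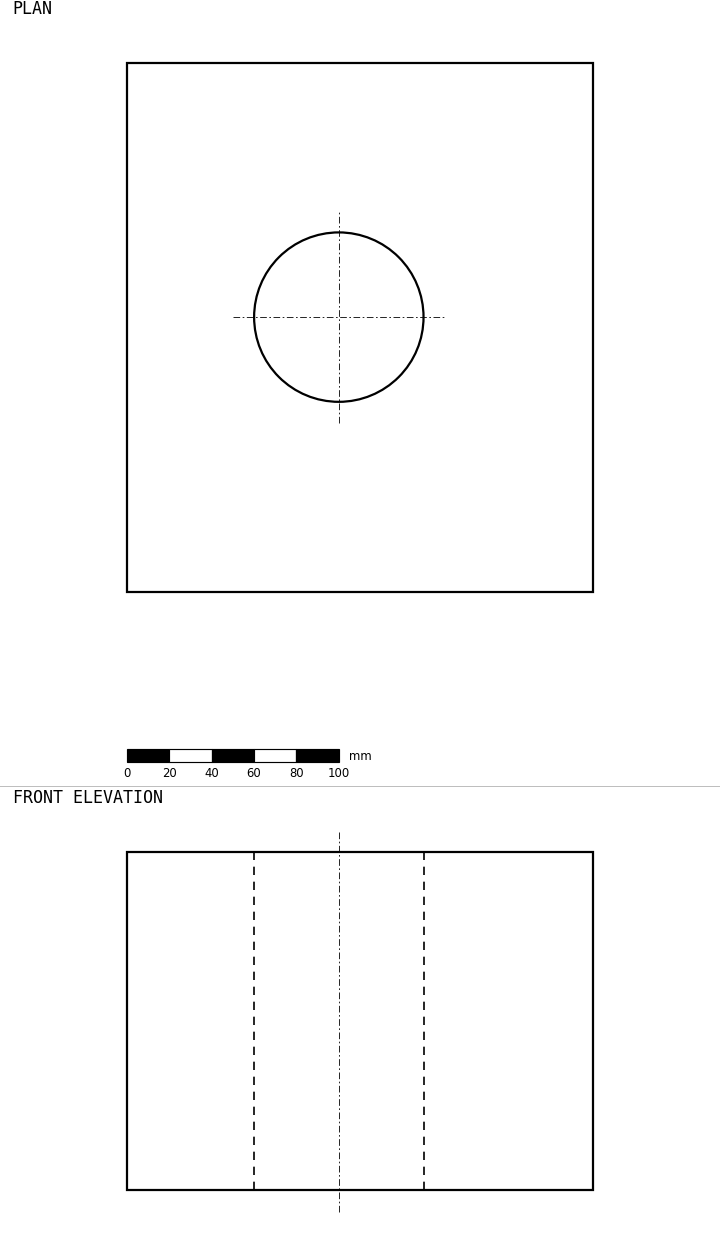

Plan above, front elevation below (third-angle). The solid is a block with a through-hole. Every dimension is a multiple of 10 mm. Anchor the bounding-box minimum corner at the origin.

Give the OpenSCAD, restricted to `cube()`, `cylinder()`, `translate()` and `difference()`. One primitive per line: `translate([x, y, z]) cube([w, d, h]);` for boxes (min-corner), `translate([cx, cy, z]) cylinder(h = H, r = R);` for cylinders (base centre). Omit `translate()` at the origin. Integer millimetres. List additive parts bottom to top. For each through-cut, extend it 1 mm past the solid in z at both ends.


difference() {
  cube([220, 250, 160]);
  translate([100, 130, -1]) cylinder(h = 162, r = 40);
}


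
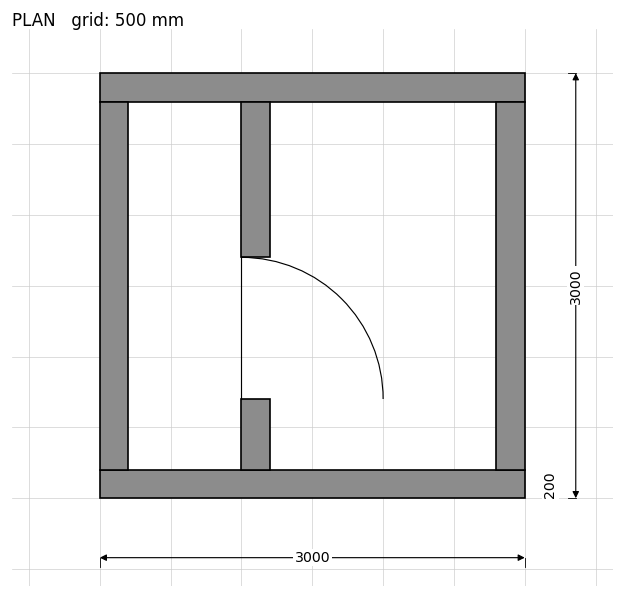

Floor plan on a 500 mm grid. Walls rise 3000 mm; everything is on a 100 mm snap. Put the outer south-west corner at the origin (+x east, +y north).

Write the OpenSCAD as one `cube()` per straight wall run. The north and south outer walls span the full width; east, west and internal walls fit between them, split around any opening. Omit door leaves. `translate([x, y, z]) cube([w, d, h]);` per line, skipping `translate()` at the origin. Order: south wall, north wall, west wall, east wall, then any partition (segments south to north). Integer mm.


cube([3000, 200, 3000]);
translate([0, 2800, 0]) cube([3000, 200, 3000]);
translate([0, 200, 0]) cube([200, 2600, 3000]);
translate([2800, 200, 0]) cube([200, 2600, 3000]);
translate([1000, 200, 0]) cube([200, 500, 3000]);
translate([1000, 1700, 0]) cube([200, 1100, 3000]);


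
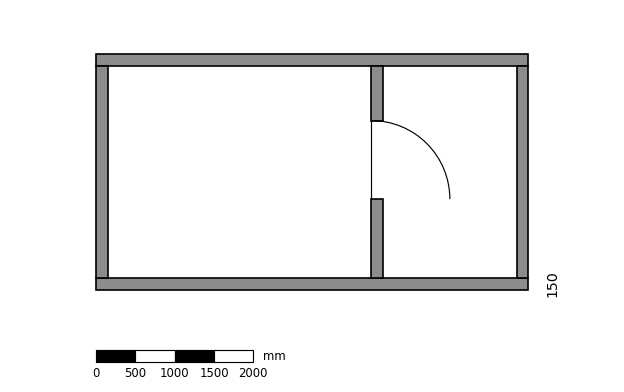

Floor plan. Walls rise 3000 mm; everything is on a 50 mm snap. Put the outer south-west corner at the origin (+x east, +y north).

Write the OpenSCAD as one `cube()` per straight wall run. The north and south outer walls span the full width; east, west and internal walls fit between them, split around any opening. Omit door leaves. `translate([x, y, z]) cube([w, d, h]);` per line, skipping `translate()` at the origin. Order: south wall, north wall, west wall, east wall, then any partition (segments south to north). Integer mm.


cube([5500, 150, 3000]);
translate([0, 2850, 0]) cube([5500, 150, 3000]);
translate([0, 150, 0]) cube([150, 2700, 3000]);
translate([5350, 150, 0]) cube([150, 2700, 3000]);
translate([3500, 150, 0]) cube([150, 1000, 3000]);
translate([3500, 2150, 0]) cube([150, 700, 3000]);


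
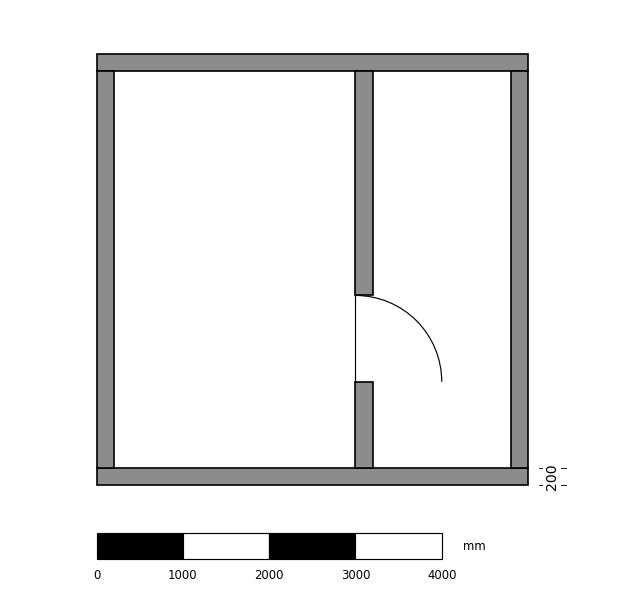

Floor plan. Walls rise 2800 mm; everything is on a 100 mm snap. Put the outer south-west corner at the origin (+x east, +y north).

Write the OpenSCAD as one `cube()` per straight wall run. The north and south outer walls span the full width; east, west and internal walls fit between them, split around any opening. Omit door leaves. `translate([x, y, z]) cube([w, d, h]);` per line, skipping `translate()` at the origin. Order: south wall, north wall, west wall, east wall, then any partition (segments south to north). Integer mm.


cube([5000, 200, 2800]);
translate([0, 4800, 0]) cube([5000, 200, 2800]);
translate([0, 200, 0]) cube([200, 4600, 2800]);
translate([4800, 200, 0]) cube([200, 4600, 2800]);
translate([3000, 200, 0]) cube([200, 1000, 2800]);
translate([3000, 2200, 0]) cube([200, 2600, 2800]);


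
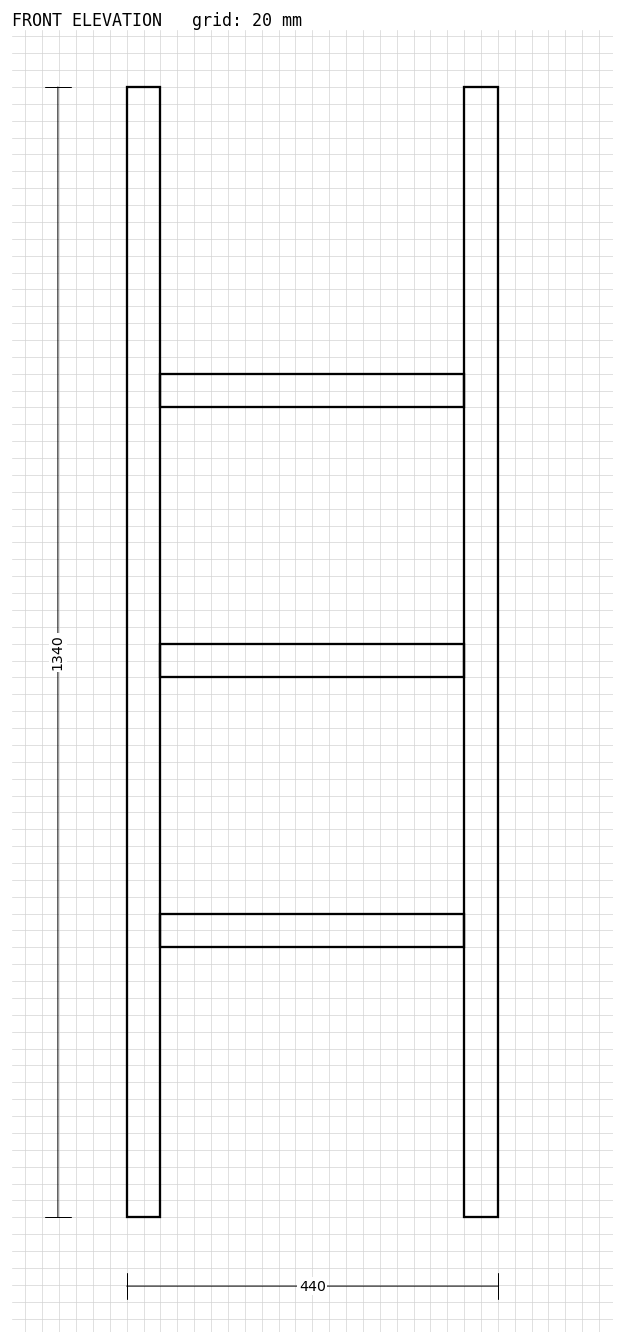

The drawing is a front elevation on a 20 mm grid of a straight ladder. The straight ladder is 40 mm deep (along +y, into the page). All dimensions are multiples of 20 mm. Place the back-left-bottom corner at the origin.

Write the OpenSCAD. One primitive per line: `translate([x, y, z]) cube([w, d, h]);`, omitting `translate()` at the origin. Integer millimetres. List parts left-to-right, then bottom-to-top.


cube([40, 40, 1340]);
translate([40, 0, 320]) cube([360, 40, 40]);
translate([40, 0, 640]) cube([360, 40, 40]);
translate([40, 0, 960]) cube([360, 40, 40]);
translate([400, 0, 0]) cube([40, 40, 1340]);


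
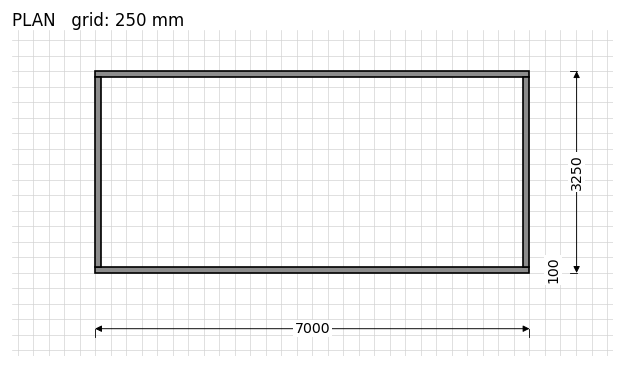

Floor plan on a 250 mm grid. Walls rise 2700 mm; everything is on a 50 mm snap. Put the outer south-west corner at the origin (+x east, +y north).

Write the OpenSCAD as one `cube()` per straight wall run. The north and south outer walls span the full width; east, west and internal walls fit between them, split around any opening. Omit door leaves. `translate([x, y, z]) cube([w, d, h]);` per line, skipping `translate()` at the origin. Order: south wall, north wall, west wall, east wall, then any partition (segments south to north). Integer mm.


cube([7000, 100, 2700]);
translate([0, 3150, 0]) cube([7000, 100, 2700]);
translate([0, 100, 0]) cube([100, 3050, 2700]);
translate([6900, 100, 0]) cube([100, 3050, 2700]);
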